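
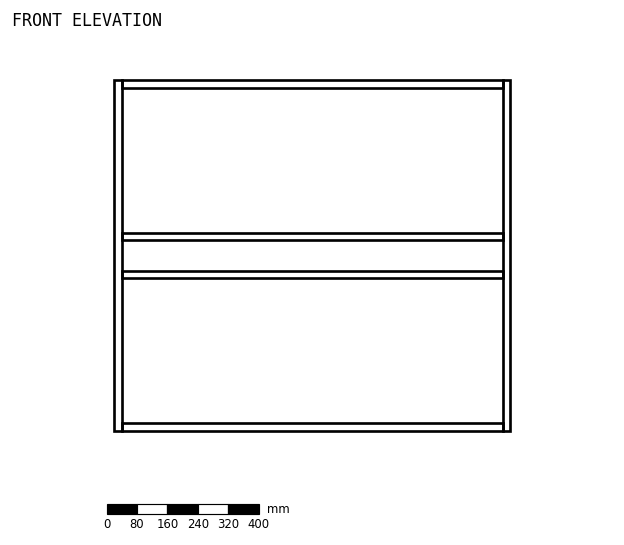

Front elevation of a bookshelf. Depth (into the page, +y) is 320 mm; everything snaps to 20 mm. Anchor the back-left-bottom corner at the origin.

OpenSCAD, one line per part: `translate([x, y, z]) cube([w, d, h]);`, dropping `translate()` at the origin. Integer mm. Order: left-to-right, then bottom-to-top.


cube([20, 320, 920]);
translate([20, 0, 0]) cube([1000, 320, 20]);
translate([20, 0, 400]) cube([1000, 320, 20]);
translate([20, 0, 500]) cube([1000, 320, 20]);
translate([20, 0, 900]) cube([1000, 320, 20]);
translate([1020, 0, 0]) cube([20, 320, 920]);


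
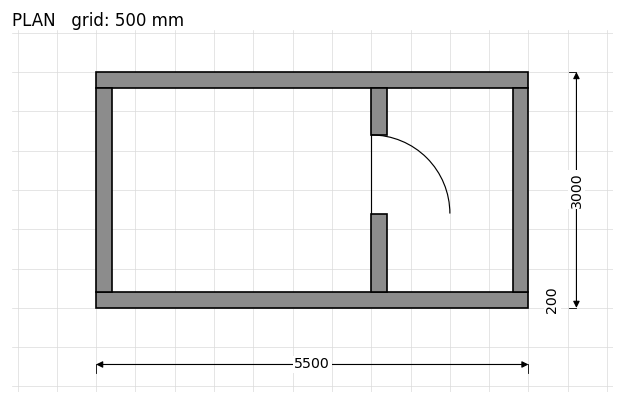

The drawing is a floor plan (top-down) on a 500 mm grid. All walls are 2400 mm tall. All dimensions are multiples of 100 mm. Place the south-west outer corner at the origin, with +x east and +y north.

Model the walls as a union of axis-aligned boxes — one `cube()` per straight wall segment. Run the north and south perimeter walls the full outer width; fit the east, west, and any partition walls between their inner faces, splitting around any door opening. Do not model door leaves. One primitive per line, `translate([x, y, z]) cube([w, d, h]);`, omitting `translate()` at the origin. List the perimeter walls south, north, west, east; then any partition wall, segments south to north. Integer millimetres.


cube([5500, 200, 2400]);
translate([0, 2800, 0]) cube([5500, 200, 2400]);
translate([0, 200, 0]) cube([200, 2600, 2400]);
translate([5300, 200, 0]) cube([200, 2600, 2400]);
translate([3500, 200, 0]) cube([200, 1000, 2400]);
translate([3500, 2200, 0]) cube([200, 600, 2400]);


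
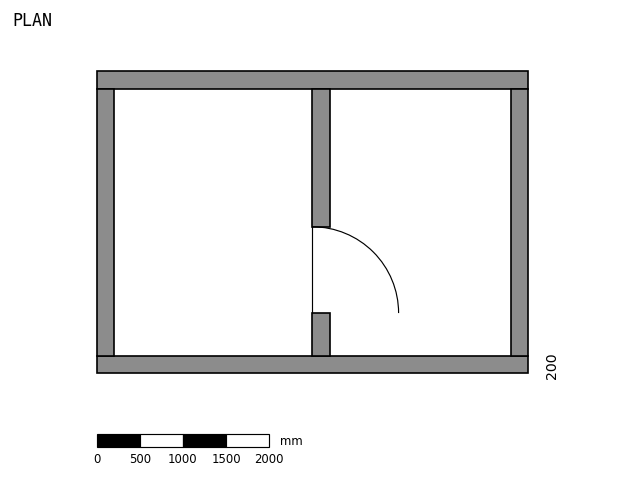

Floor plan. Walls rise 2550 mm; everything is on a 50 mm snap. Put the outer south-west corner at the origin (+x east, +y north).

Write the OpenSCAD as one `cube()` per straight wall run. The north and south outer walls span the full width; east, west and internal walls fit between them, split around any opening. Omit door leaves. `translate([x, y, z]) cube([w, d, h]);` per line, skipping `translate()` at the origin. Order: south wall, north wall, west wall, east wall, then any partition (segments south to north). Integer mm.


cube([5000, 200, 2550]);
translate([0, 3300, 0]) cube([5000, 200, 2550]);
translate([0, 200, 0]) cube([200, 3100, 2550]);
translate([4800, 200, 0]) cube([200, 3100, 2550]);
translate([2500, 200, 0]) cube([200, 500, 2550]);
translate([2500, 1700, 0]) cube([200, 1600, 2550]);


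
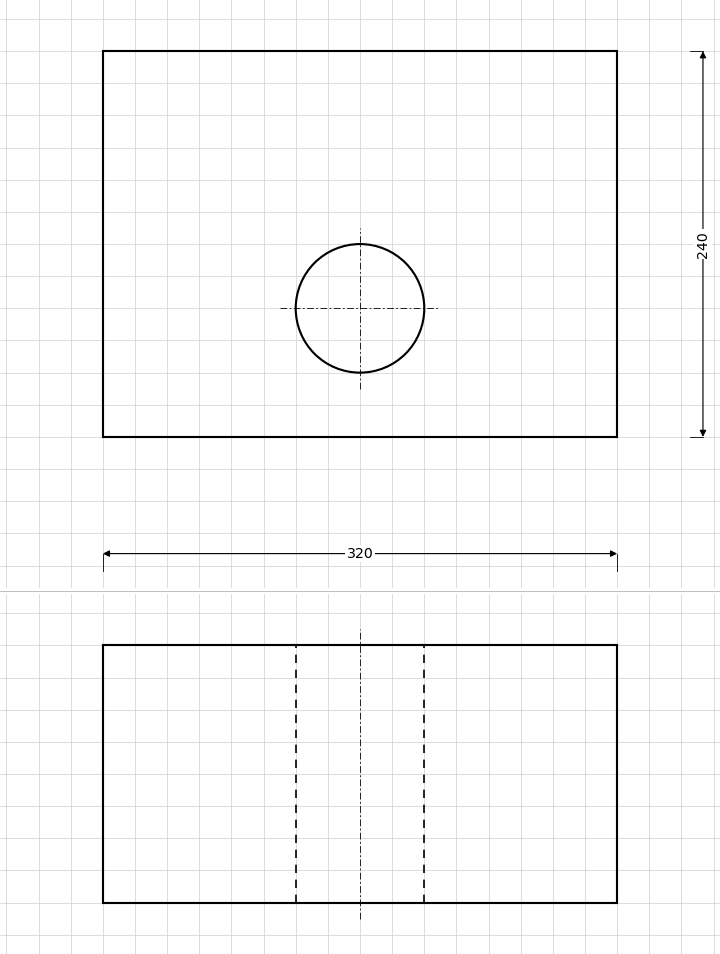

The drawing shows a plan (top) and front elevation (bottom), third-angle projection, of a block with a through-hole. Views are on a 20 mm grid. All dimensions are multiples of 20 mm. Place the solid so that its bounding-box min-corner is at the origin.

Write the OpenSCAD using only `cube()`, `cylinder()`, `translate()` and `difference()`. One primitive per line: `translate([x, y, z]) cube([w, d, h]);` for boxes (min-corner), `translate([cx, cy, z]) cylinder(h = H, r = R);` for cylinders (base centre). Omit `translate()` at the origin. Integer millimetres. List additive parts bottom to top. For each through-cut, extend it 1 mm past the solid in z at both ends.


difference() {
  cube([320, 240, 160]);
  translate([160, 80, -1]) cylinder(h = 162, r = 40);
}


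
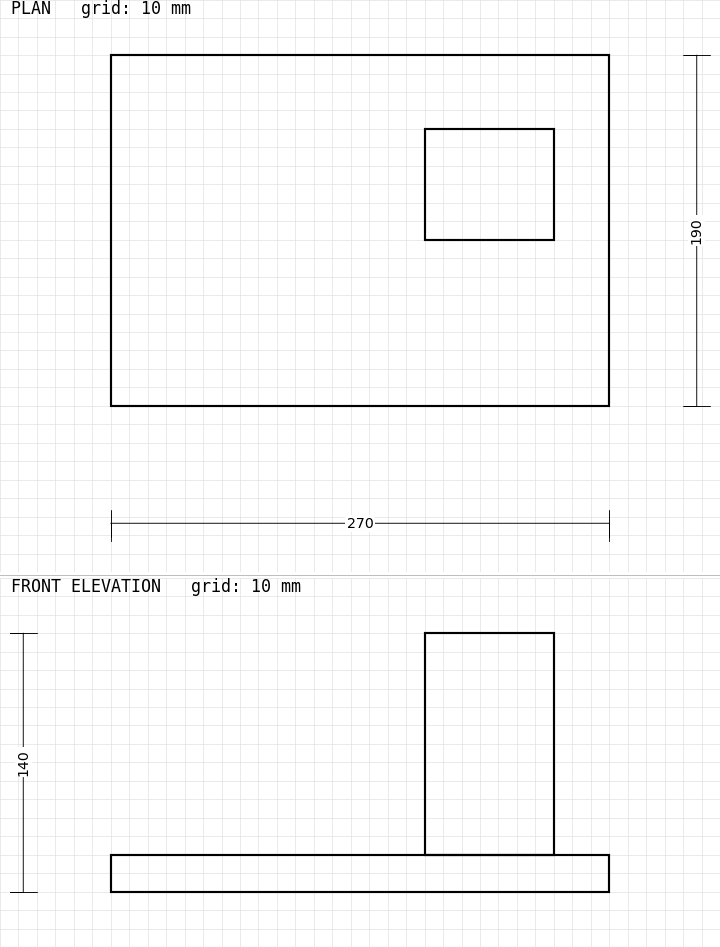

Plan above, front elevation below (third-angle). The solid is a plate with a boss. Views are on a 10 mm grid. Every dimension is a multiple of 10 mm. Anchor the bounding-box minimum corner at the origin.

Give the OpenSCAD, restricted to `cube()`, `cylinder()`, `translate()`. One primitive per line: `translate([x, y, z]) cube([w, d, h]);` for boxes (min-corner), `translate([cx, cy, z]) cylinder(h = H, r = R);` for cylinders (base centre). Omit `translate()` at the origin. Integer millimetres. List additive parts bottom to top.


cube([270, 190, 20]);
translate([170, 90, 20]) cube([70, 60, 120]);


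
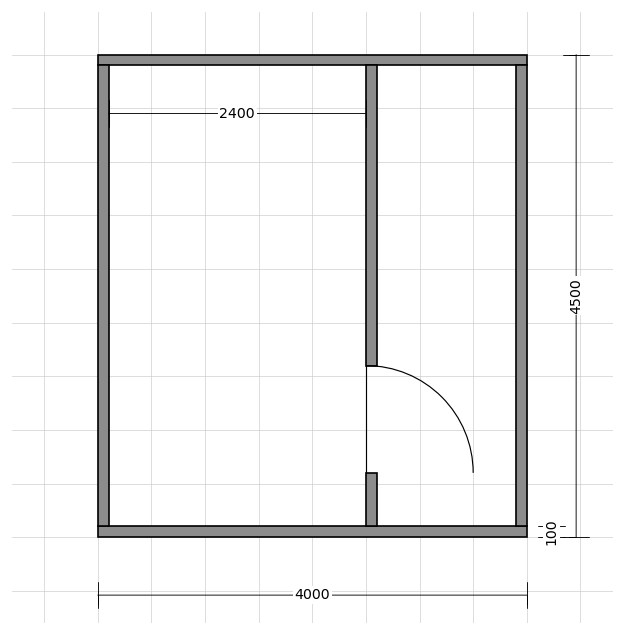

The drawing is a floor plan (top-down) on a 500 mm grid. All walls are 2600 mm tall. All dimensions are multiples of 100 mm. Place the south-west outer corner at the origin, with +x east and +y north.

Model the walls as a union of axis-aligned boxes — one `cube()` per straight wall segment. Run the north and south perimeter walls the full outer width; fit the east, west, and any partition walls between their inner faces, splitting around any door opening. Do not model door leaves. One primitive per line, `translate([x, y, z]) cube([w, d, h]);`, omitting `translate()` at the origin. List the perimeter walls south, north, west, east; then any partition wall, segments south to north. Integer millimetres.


cube([4000, 100, 2600]);
translate([0, 4400, 0]) cube([4000, 100, 2600]);
translate([0, 100, 0]) cube([100, 4300, 2600]);
translate([3900, 100, 0]) cube([100, 4300, 2600]);
translate([2500, 100, 0]) cube([100, 500, 2600]);
translate([2500, 1600, 0]) cube([100, 2800, 2600]);


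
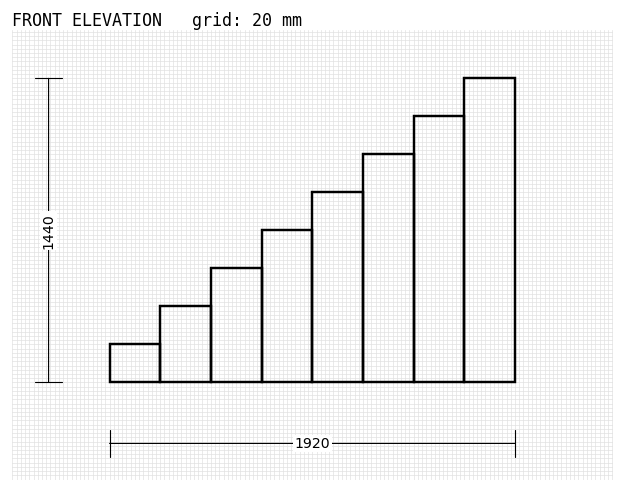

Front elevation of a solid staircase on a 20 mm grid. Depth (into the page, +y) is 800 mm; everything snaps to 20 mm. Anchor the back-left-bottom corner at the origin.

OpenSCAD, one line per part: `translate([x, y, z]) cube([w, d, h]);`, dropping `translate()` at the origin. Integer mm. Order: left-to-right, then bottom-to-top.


cube([240, 800, 180]);
translate([240, 0, 0]) cube([240, 800, 360]);
translate([480, 0, 0]) cube([240, 800, 540]);
translate([720, 0, 0]) cube([240, 800, 720]);
translate([960, 0, 0]) cube([240, 800, 900]);
translate([1200, 0, 0]) cube([240, 800, 1080]);
translate([1440, 0, 0]) cube([240, 800, 1260]);
translate([1680, 0, 0]) cube([240, 800, 1440]);


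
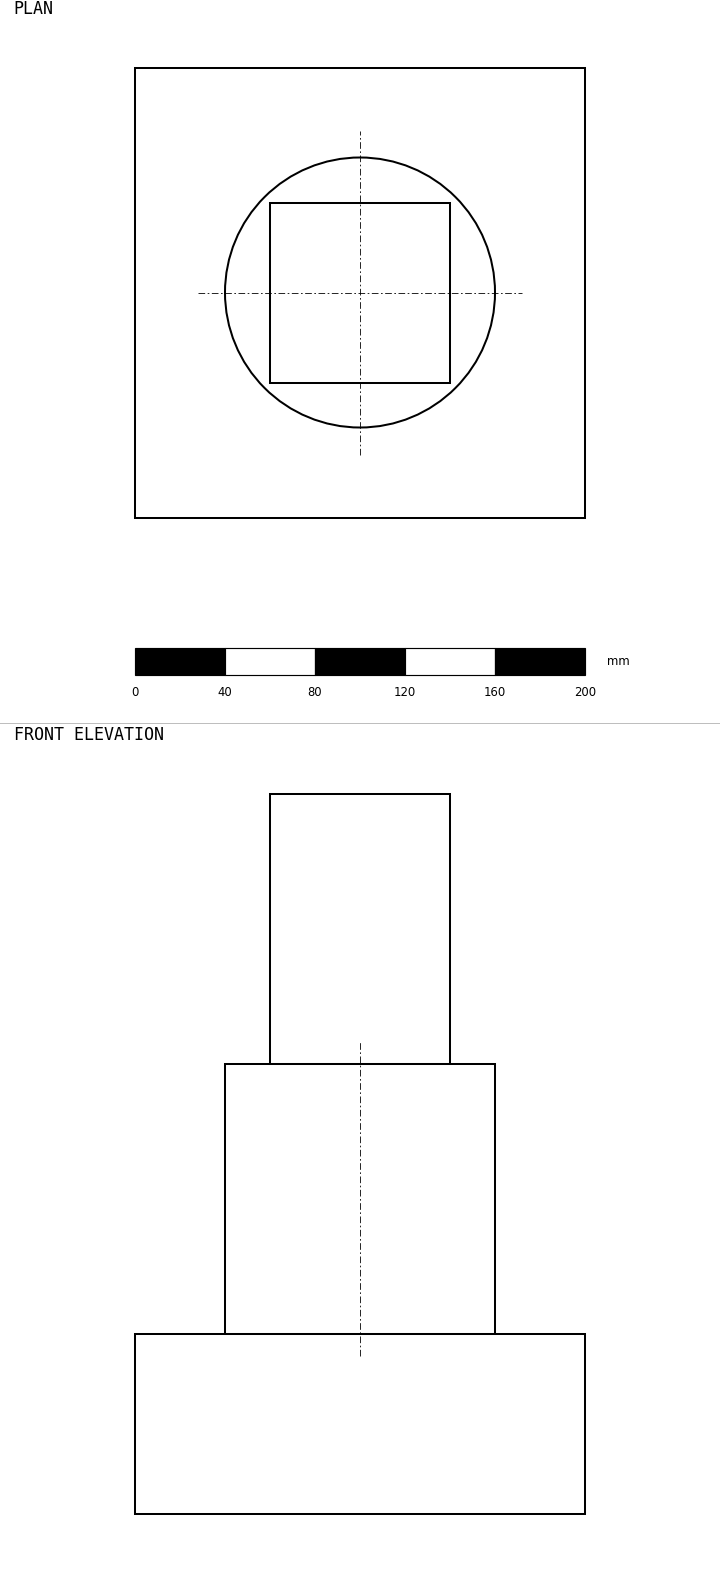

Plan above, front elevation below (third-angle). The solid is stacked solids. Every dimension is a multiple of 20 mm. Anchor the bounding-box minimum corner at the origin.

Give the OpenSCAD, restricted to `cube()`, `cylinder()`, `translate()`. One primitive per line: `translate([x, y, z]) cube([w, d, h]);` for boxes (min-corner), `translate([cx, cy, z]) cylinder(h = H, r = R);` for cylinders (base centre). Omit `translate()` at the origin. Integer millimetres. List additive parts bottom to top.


cube([200, 200, 80]);
translate([100, 100, 80]) cylinder(h = 120, r = 60);
translate([60, 60, 200]) cube([80, 80, 120]);


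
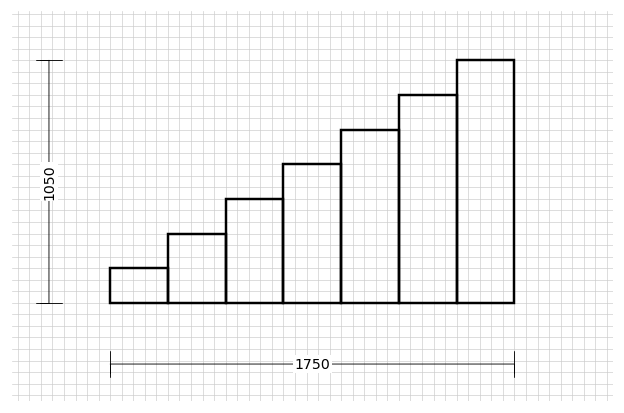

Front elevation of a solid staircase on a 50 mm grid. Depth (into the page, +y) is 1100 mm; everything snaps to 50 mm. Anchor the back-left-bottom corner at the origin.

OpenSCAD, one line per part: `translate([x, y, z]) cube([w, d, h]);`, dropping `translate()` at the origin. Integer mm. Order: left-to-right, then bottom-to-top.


cube([250, 1100, 150]);
translate([250, 0, 0]) cube([250, 1100, 300]);
translate([500, 0, 0]) cube([250, 1100, 450]);
translate([750, 0, 0]) cube([250, 1100, 600]);
translate([1000, 0, 0]) cube([250, 1100, 750]);
translate([1250, 0, 0]) cube([250, 1100, 900]);
translate([1500, 0, 0]) cube([250, 1100, 1050]);


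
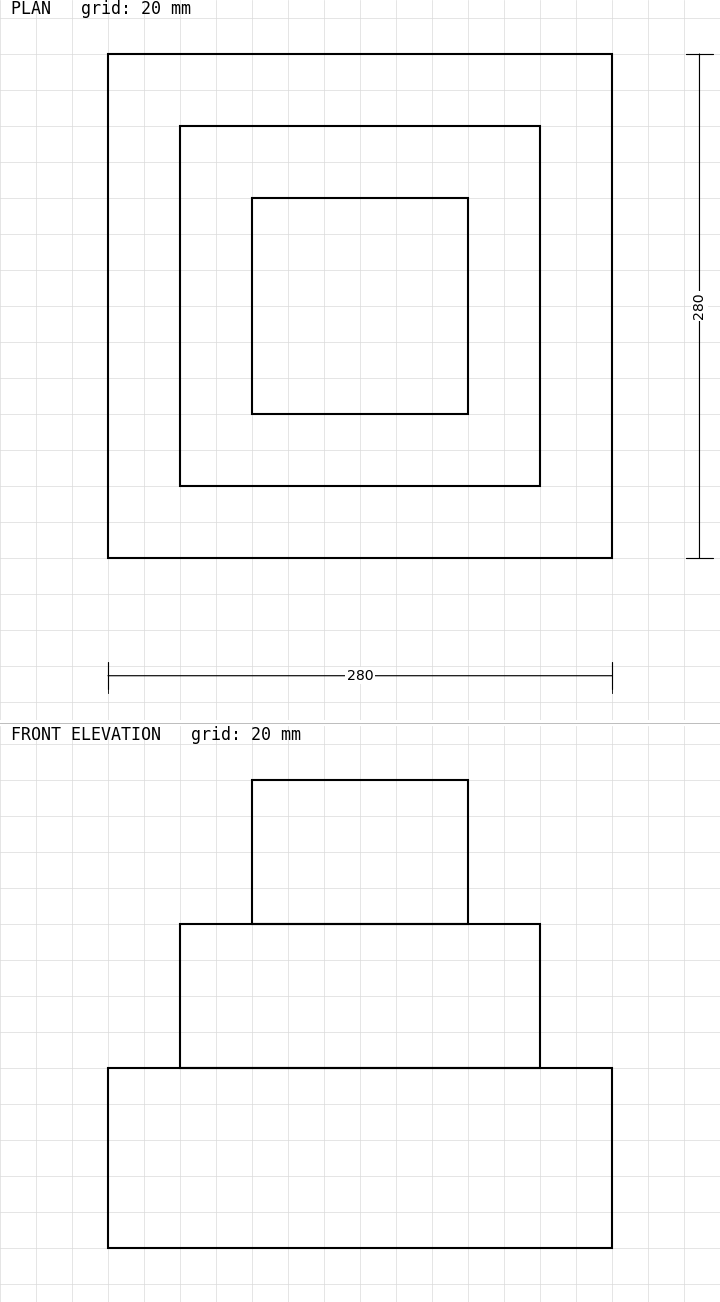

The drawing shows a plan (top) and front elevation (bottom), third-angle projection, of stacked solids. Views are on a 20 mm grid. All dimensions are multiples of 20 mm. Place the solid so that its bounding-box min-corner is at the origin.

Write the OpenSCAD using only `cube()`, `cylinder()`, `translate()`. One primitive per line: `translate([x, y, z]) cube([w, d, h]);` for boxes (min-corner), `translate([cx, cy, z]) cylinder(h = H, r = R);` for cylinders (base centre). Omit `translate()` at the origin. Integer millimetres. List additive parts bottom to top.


cube([280, 280, 100]);
translate([40, 40, 100]) cube([200, 200, 80]);
translate([80, 80, 180]) cube([120, 120, 80]);


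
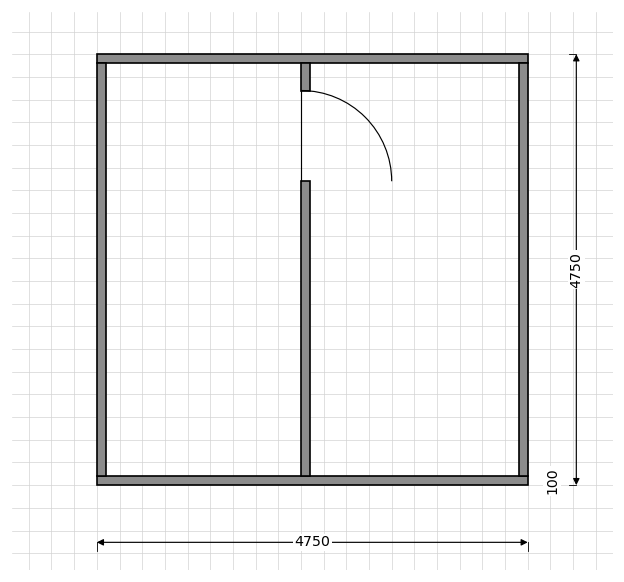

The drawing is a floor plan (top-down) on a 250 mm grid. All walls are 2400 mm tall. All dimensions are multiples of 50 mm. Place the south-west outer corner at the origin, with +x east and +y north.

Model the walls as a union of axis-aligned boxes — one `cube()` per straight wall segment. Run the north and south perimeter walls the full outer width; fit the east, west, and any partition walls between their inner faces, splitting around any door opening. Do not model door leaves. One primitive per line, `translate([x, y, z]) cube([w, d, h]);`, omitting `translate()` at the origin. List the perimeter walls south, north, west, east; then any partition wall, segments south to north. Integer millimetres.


cube([4750, 100, 2400]);
translate([0, 4650, 0]) cube([4750, 100, 2400]);
translate([0, 100, 0]) cube([100, 4550, 2400]);
translate([4650, 100, 0]) cube([100, 4550, 2400]);
translate([2250, 100, 0]) cube([100, 3250, 2400]);
translate([2250, 4350, 0]) cube([100, 300, 2400]);


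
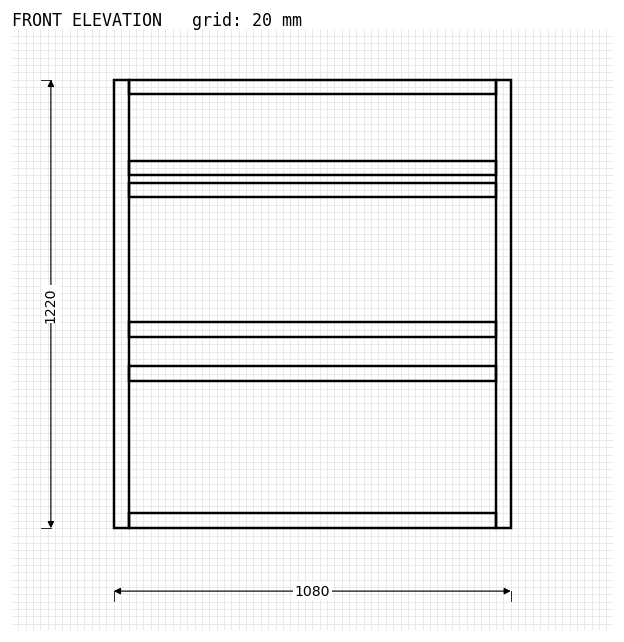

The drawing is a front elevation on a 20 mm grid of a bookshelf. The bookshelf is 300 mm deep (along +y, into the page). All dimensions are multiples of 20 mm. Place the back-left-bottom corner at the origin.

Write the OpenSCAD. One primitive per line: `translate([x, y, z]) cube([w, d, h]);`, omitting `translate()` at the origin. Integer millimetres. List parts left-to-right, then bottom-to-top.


cube([40, 300, 1220]);
translate([40, 0, 0]) cube([1000, 300, 40]);
translate([40, 0, 400]) cube([1000, 300, 40]);
translate([40, 0, 520]) cube([1000, 300, 40]);
translate([40, 0, 900]) cube([1000, 300, 40]);
translate([40, 0, 960]) cube([1000, 300, 40]);
translate([40, 0, 1180]) cube([1000, 300, 40]);
translate([1040, 0, 0]) cube([40, 300, 1220]);


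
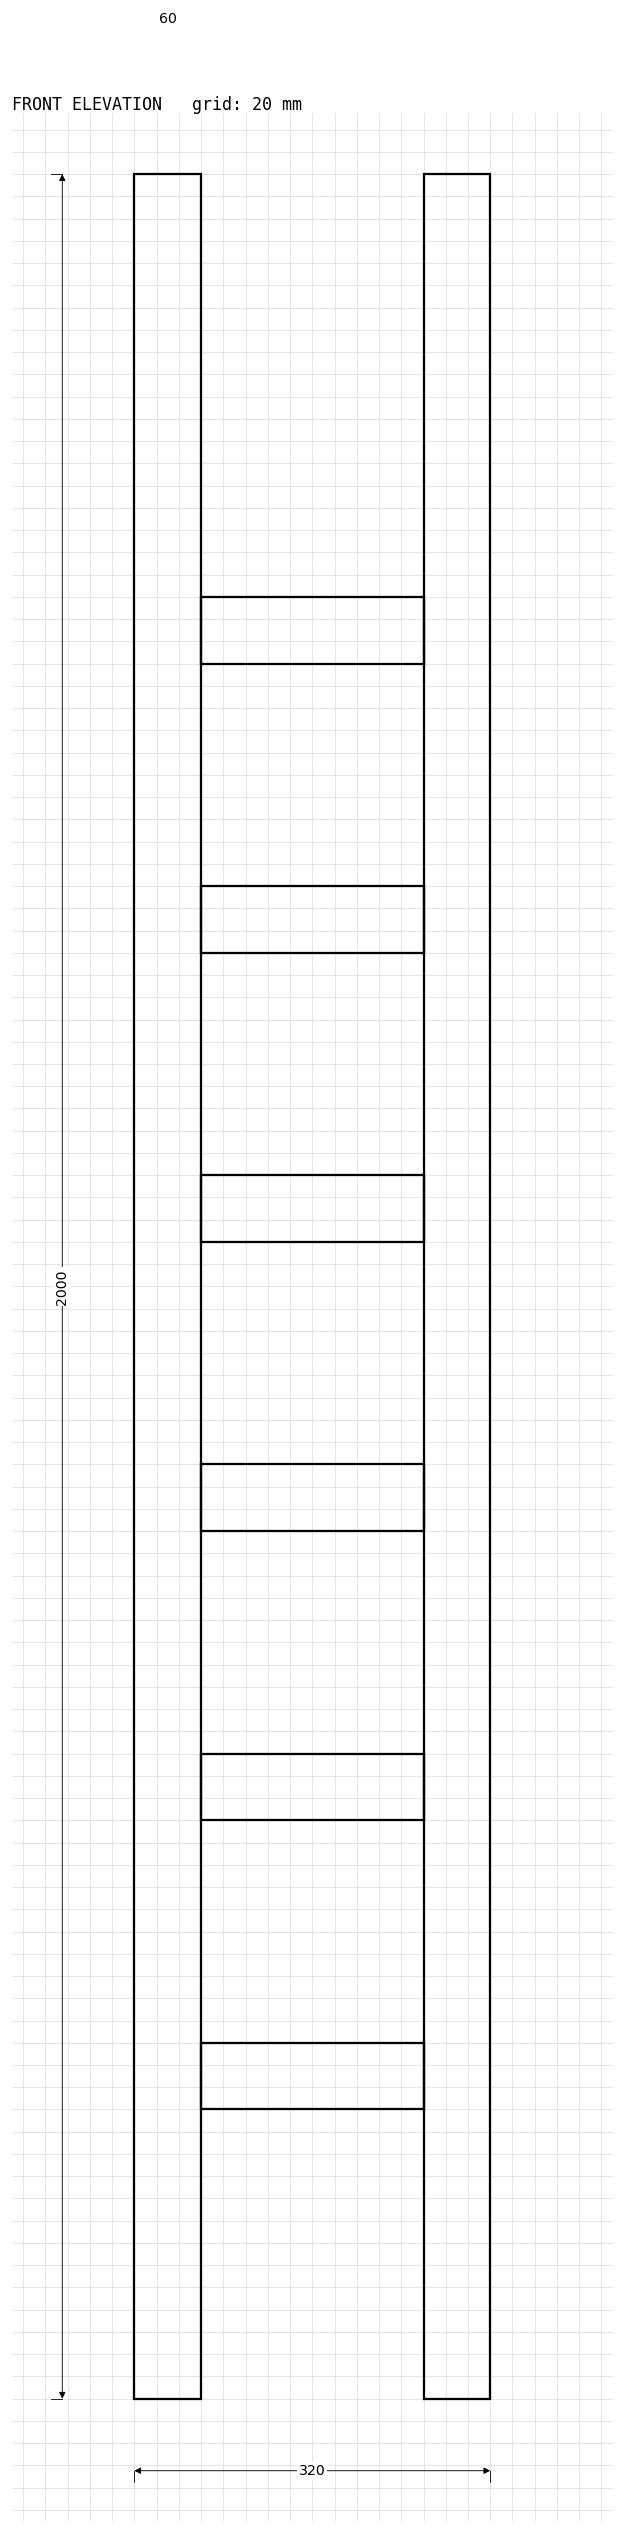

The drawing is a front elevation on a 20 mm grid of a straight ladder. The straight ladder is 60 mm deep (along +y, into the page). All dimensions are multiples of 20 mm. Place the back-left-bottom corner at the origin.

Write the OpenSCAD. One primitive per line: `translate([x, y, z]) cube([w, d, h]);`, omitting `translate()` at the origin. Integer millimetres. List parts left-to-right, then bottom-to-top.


cube([60, 60, 2000]);
translate([60, 0, 260]) cube([200, 60, 60]);
translate([60, 0, 520]) cube([200, 60, 60]);
translate([60, 0, 780]) cube([200, 60, 60]);
translate([60, 0, 1040]) cube([200, 60, 60]);
translate([60, 0, 1300]) cube([200, 60, 60]);
translate([60, 0, 1560]) cube([200, 60, 60]);
translate([260, 0, 0]) cube([60, 60, 2000]);


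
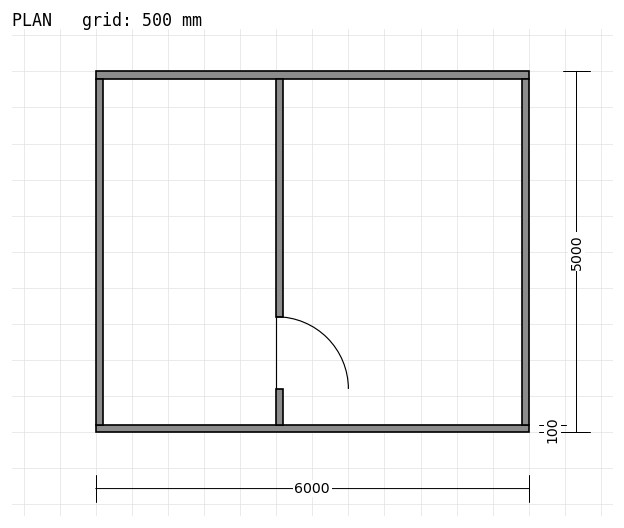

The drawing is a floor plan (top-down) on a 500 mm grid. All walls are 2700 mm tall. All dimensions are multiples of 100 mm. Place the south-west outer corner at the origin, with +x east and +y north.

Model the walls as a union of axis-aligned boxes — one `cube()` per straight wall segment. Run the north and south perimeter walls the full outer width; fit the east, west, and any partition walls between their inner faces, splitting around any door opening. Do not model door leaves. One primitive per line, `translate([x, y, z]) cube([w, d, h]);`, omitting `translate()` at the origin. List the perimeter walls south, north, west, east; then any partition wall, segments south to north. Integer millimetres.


cube([6000, 100, 2700]);
translate([0, 4900, 0]) cube([6000, 100, 2700]);
translate([0, 100, 0]) cube([100, 4800, 2700]);
translate([5900, 100, 0]) cube([100, 4800, 2700]);
translate([2500, 100, 0]) cube([100, 500, 2700]);
translate([2500, 1600, 0]) cube([100, 3300, 2700]);


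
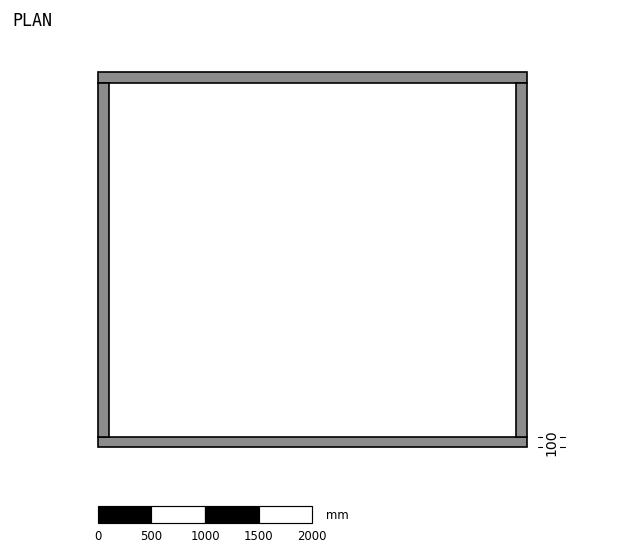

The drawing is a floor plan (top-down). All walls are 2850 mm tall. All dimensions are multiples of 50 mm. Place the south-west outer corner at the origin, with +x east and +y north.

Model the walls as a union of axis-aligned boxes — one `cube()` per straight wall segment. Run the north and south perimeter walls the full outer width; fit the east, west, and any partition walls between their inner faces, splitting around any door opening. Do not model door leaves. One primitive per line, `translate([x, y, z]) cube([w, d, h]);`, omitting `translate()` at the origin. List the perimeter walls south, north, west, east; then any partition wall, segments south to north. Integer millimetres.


cube([4000, 100, 2850]);
translate([0, 3400, 0]) cube([4000, 100, 2850]);
translate([0, 100, 0]) cube([100, 3300, 2850]);
translate([3900, 100, 0]) cube([100, 3300, 2850]);


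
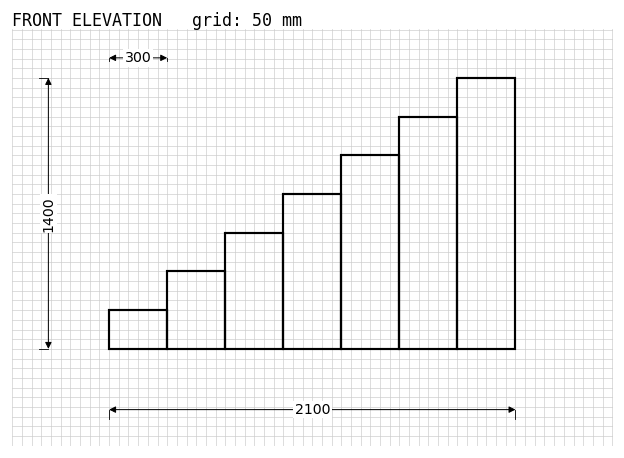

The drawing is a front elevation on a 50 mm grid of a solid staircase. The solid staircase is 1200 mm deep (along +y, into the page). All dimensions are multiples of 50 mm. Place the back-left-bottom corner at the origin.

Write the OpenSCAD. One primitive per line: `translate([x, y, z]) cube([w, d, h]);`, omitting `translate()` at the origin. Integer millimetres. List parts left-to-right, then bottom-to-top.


cube([300, 1200, 200]);
translate([300, 0, 0]) cube([300, 1200, 400]);
translate([600, 0, 0]) cube([300, 1200, 600]);
translate([900, 0, 0]) cube([300, 1200, 800]);
translate([1200, 0, 0]) cube([300, 1200, 1000]);
translate([1500, 0, 0]) cube([300, 1200, 1200]);
translate([1800, 0, 0]) cube([300, 1200, 1400]);


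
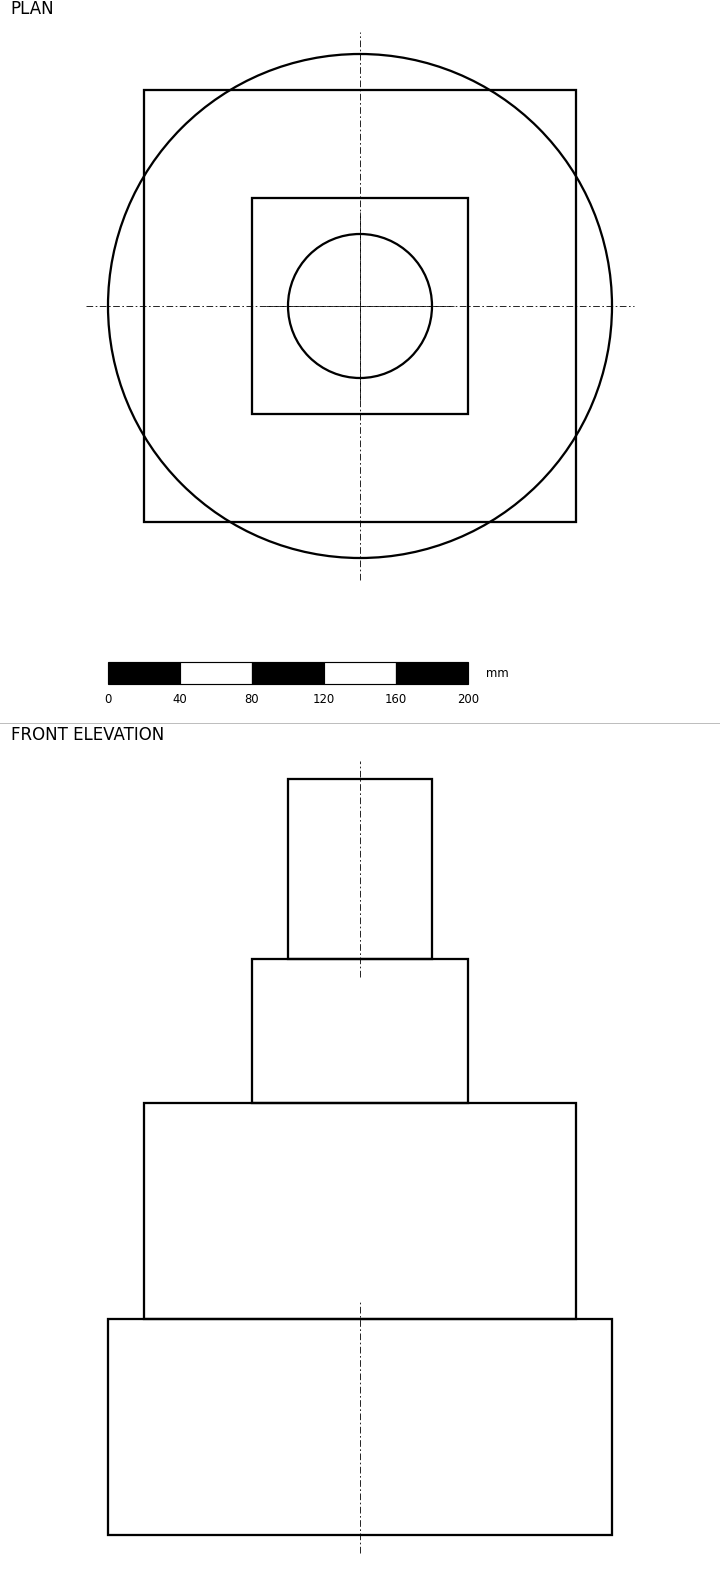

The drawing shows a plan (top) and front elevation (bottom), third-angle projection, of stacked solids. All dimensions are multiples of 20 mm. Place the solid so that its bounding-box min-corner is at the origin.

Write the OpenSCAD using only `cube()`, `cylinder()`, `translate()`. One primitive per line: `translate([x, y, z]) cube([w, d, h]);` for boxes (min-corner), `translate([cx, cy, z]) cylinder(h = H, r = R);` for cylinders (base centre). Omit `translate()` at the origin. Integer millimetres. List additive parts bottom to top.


translate([140, 140, 0]) cylinder(h = 120, r = 140);
translate([20, 20, 120]) cube([240, 240, 120]);
translate([80, 80, 240]) cube([120, 120, 80]);
translate([140, 140, 320]) cylinder(h = 100, r = 40);


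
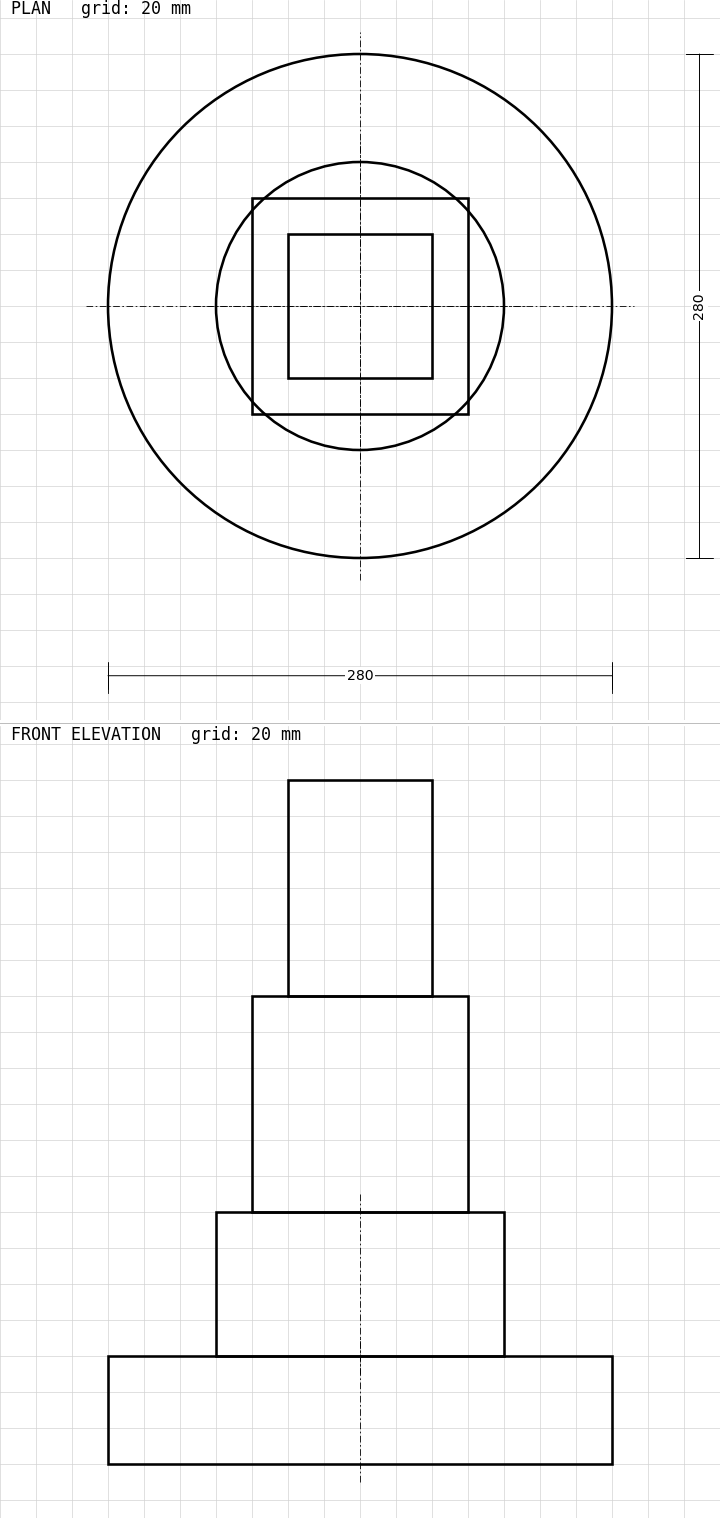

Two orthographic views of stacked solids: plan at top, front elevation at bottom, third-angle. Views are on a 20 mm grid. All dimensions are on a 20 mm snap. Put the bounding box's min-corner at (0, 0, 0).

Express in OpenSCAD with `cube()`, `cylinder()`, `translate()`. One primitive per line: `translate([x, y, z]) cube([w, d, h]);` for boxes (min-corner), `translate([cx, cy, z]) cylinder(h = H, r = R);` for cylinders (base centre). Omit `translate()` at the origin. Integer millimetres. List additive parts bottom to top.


translate([140, 140, 0]) cylinder(h = 60, r = 140);
translate([140, 140, 60]) cylinder(h = 80, r = 80);
translate([80, 80, 140]) cube([120, 120, 120]);
translate([100, 100, 260]) cube([80, 80, 120]);


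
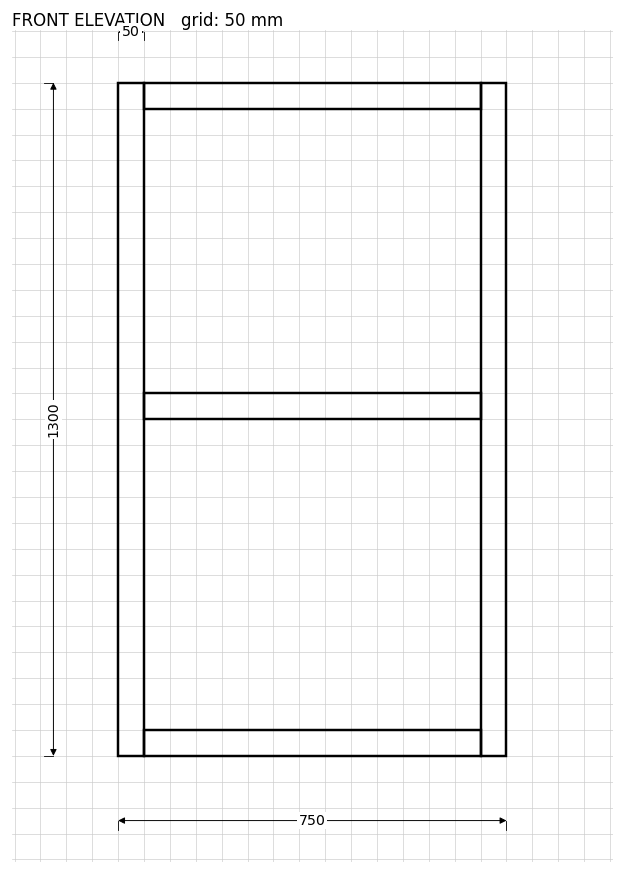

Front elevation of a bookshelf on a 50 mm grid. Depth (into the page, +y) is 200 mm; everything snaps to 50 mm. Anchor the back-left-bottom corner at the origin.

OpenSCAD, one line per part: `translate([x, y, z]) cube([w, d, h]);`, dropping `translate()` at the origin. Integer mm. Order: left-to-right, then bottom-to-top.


cube([50, 200, 1300]);
translate([50, 0, 0]) cube([650, 200, 50]);
translate([50, 0, 650]) cube([650, 200, 50]);
translate([50, 0, 1250]) cube([650, 200, 50]);
translate([700, 0, 0]) cube([50, 200, 1300]);


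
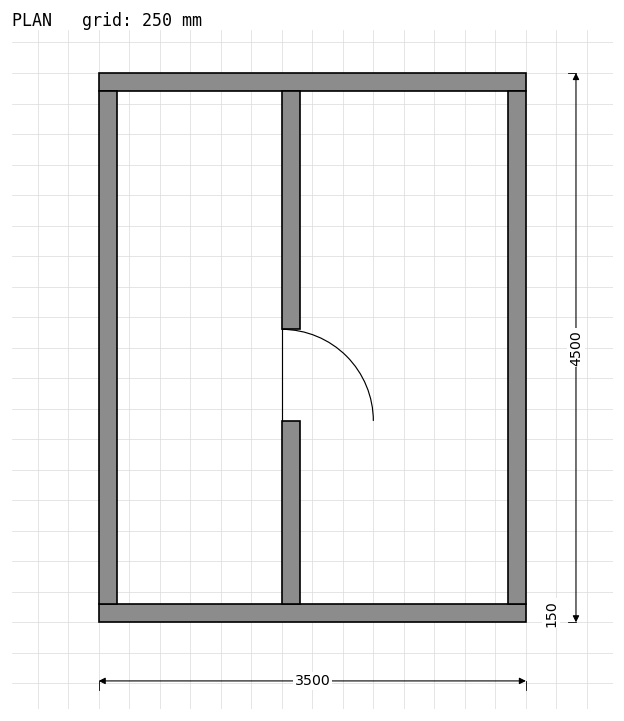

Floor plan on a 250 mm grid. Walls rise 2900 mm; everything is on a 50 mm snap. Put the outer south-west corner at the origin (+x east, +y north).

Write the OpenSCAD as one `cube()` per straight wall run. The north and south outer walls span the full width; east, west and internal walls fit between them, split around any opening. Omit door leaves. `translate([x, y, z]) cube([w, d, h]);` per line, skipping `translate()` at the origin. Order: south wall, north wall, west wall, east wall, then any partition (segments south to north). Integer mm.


cube([3500, 150, 2900]);
translate([0, 4350, 0]) cube([3500, 150, 2900]);
translate([0, 150, 0]) cube([150, 4200, 2900]);
translate([3350, 150, 0]) cube([150, 4200, 2900]);
translate([1500, 150, 0]) cube([150, 1500, 2900]);
translate([1500, 2400, 0]) cube([150, 1950, 2900]);


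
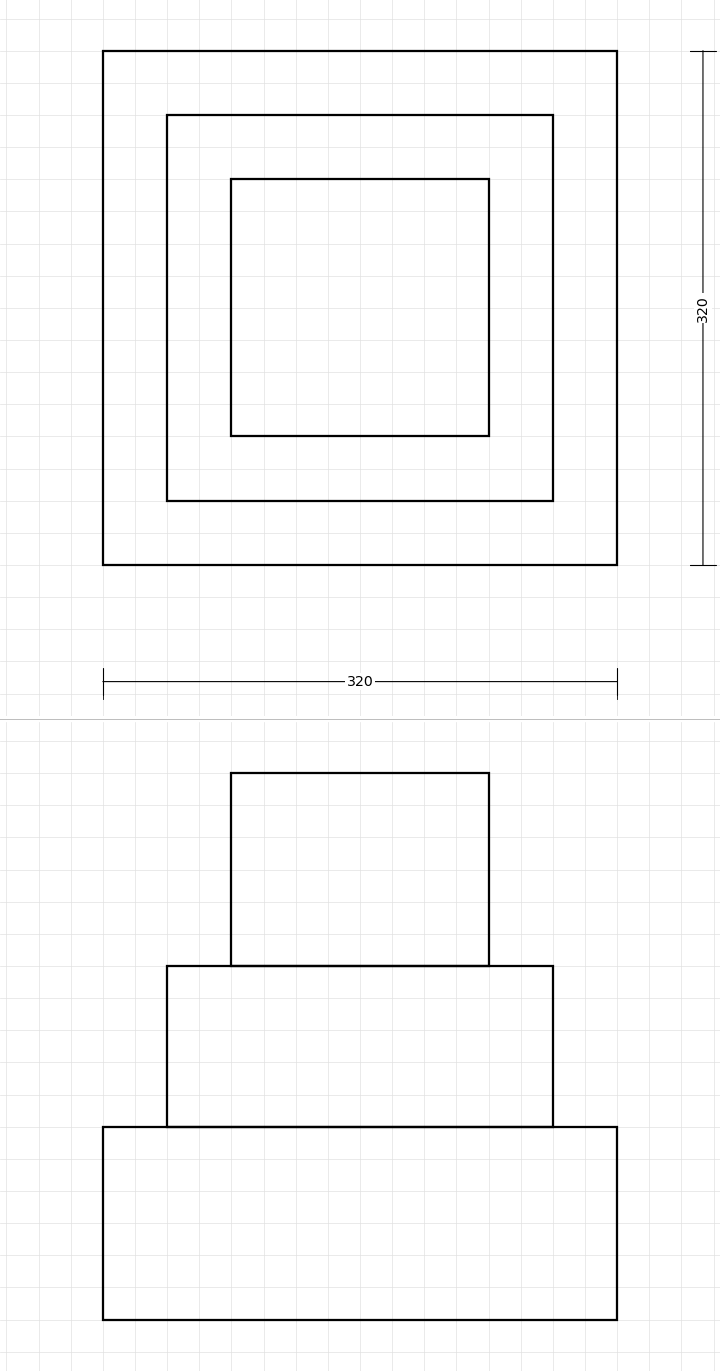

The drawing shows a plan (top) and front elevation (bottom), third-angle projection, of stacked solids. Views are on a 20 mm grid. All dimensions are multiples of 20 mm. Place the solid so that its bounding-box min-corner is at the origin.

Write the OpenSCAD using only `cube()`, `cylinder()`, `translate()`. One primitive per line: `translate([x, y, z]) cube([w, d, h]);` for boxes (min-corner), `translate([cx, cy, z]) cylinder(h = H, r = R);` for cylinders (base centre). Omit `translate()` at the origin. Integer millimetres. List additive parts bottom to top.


cube([320, 320, 120]);
translate([40, 40, 120]) cube([240, 240, 100]);
translate([80, 80, 220]) cube([160, 160, 120]);


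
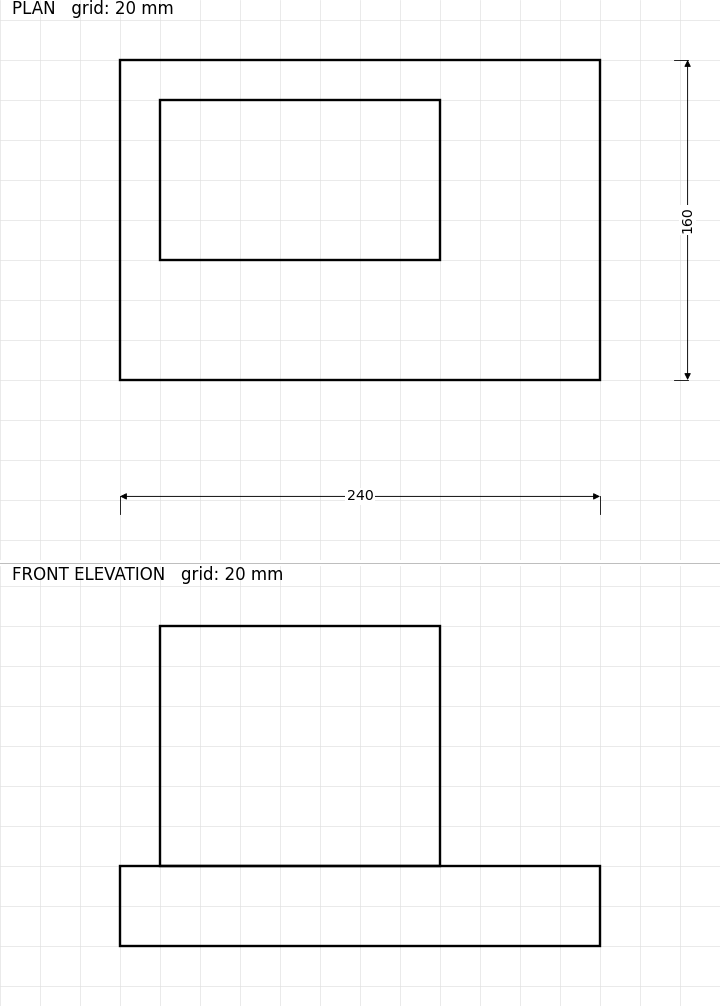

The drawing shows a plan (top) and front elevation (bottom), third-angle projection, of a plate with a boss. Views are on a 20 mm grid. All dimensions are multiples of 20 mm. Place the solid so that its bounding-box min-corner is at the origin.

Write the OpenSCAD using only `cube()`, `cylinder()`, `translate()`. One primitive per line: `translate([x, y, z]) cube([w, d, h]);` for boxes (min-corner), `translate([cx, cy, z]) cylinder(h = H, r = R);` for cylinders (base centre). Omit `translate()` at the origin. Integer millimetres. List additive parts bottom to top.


cube([240, 160, 40]);
translate([20, 60, 40]) cube([140, 80, 120]);


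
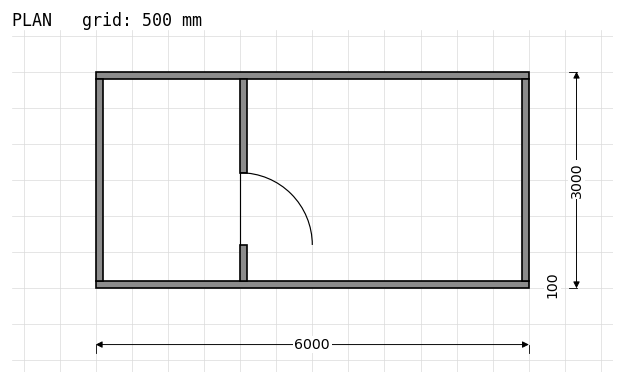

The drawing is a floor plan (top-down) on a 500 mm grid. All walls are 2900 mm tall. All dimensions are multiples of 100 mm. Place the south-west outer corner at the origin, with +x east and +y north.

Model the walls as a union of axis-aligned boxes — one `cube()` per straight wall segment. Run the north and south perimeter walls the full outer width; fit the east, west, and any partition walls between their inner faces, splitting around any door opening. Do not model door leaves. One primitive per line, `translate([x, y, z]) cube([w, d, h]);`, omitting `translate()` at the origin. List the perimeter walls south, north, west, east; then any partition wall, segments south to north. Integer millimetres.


cube([6000, 100, 2900]);
translate([0, 2900, 0]) cube([6000, 100, 2900]);
translate([0, 100, 0]) cube([100, 2800, 2900]);
translate([5900, 100, 0]) cube([100, 2800, 2900]);
translate([2000, 100, 0]) cube([100, 500, 2900]);
translate([2000, 1600, 0]) cube([100, 1300, 2900]);


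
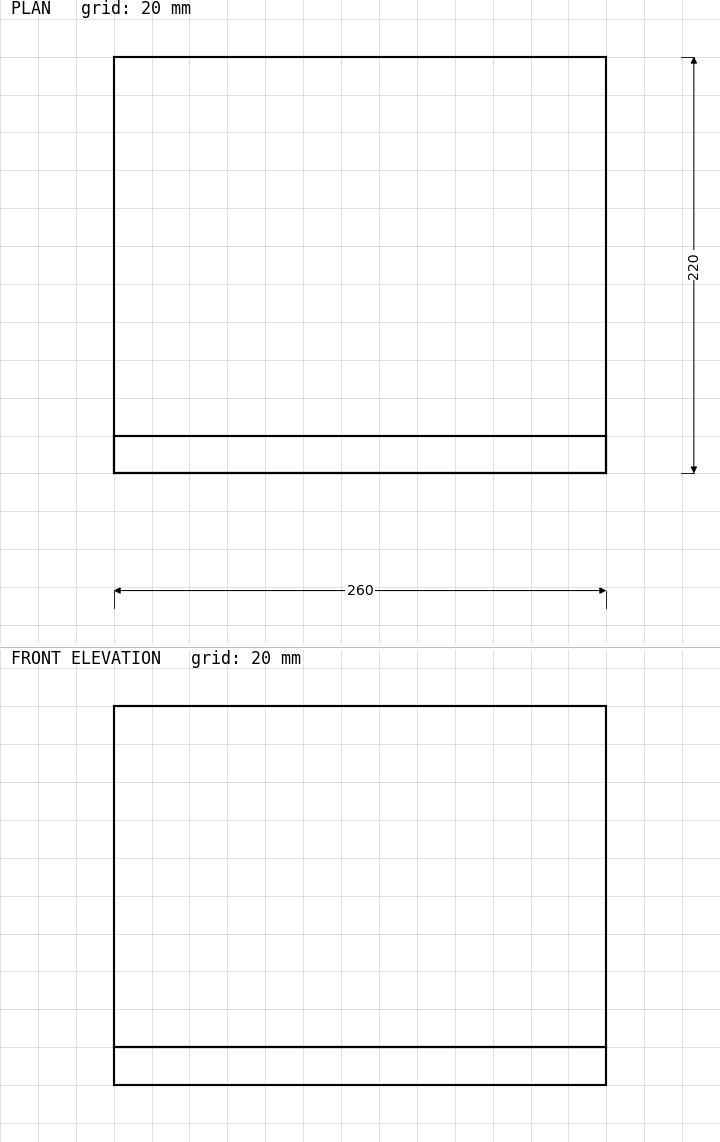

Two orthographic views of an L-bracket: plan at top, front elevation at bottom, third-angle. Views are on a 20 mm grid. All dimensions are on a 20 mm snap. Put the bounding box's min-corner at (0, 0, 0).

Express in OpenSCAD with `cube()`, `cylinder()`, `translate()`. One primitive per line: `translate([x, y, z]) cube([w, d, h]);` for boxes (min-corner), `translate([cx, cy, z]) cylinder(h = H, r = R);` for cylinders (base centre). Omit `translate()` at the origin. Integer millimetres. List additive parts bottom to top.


cube([260, 220, 20]);
translate([0, 0, 20]) cube([260, 20, 180]);


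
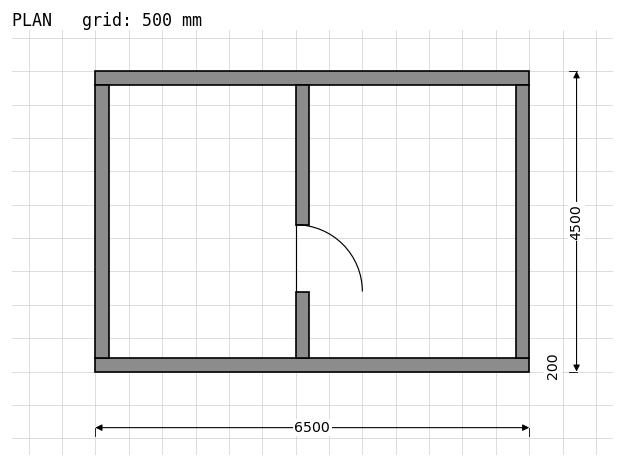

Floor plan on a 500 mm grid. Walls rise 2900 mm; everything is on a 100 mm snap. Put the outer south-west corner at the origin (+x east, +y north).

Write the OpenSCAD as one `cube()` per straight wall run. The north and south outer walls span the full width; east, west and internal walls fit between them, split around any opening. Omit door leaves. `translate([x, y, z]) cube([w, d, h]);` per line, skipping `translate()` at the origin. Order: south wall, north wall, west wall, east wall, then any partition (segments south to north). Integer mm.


cube([6500, 200, 2900]);
translate([0, 4300, 0]) cube([6500, 200, 2900]);
translate([0, 200, 0]) cube([200, 4100, 2900]);
translate([6300, 200, 0]) cube([200, 4100, 2900]);
translate([3000, 200, 0]) cube([200, 1000, 2900]);
translate([3000, 2200, 0]) cube([200, 2100, 2900]);


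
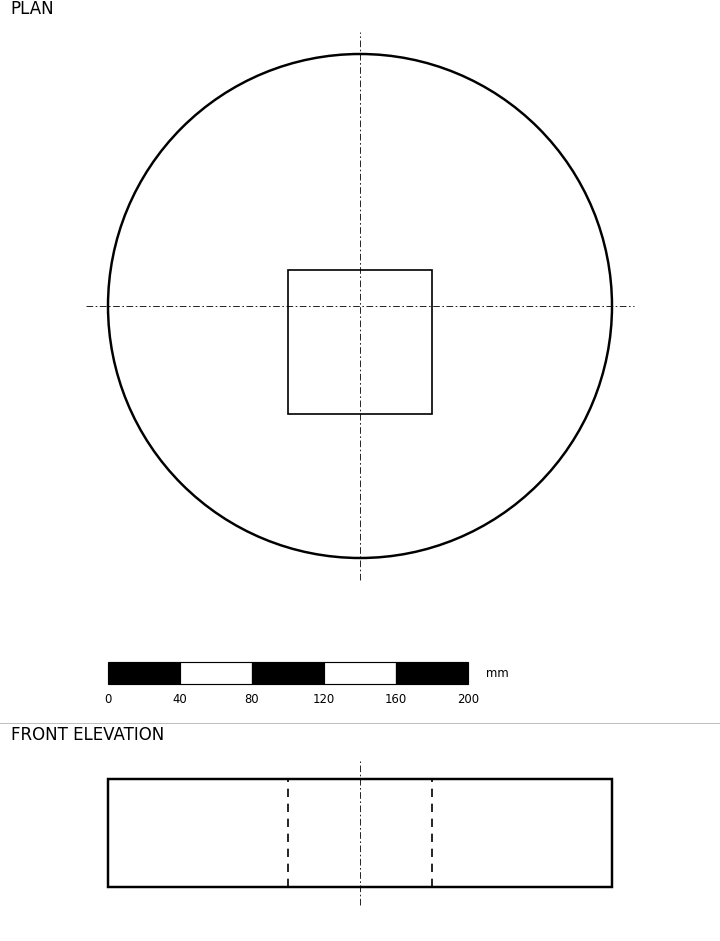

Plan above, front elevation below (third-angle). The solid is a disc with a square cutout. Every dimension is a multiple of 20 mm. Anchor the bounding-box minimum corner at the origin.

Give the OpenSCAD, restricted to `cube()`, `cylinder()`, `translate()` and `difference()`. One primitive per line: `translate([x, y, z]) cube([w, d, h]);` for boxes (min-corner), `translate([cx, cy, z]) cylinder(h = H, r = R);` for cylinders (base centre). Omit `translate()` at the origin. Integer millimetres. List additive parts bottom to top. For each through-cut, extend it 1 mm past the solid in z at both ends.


difference() {
  translate([140, 140, 0]) cylinder(h = 60, r = 140);
  translate([100, 80, -1]) cube([80, 80, 62]);
}


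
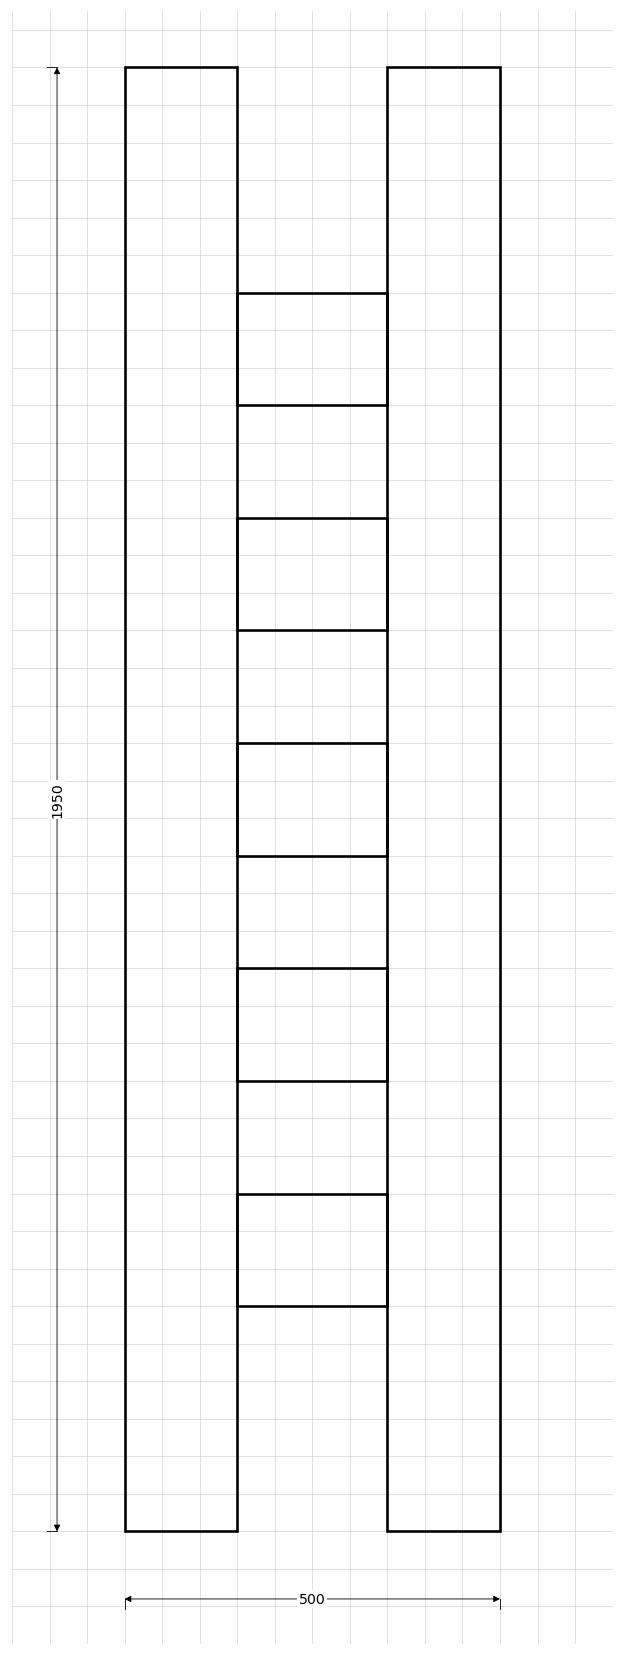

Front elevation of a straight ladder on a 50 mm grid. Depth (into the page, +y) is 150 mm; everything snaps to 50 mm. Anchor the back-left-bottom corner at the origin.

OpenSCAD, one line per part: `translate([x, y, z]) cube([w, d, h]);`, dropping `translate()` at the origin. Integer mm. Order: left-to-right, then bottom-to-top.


cube([150, 150, 1950]);
translate([150, 0, 300]) cube([200, 150, 150]);
translate([150, 0, 600]) cube([200, 150, 150]);
translate([150, 0, 900]) cube([200, 150, 150]);
translate([150, 0, 1200]) cube([200, 150, 150]);
translate([150, 0, 1500]) cube([200, 150, 150]);
translate([350, 0, 0]) cube([150, 150, 1950]);


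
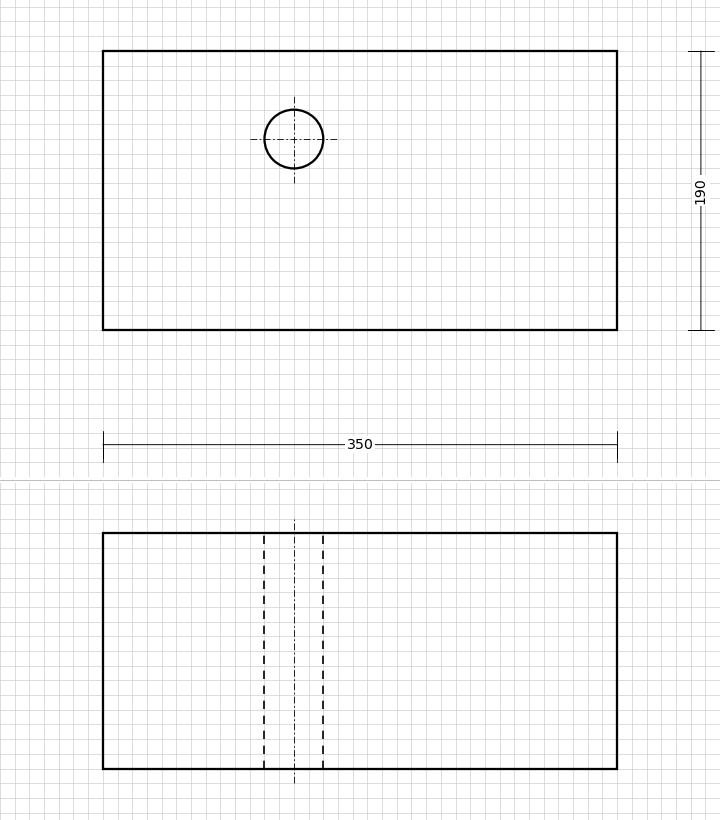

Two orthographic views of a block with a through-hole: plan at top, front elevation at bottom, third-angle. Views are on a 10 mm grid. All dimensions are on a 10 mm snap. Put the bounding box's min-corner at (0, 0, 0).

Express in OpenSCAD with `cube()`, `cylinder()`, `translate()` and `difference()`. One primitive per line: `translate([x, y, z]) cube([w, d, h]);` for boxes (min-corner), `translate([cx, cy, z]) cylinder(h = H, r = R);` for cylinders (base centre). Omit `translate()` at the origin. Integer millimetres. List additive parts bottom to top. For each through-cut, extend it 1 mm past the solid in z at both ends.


difference() {
  cube([350, 190, 160]);
  translate([130, 130, -1]) cylinder(h = 162, r = 20);
}


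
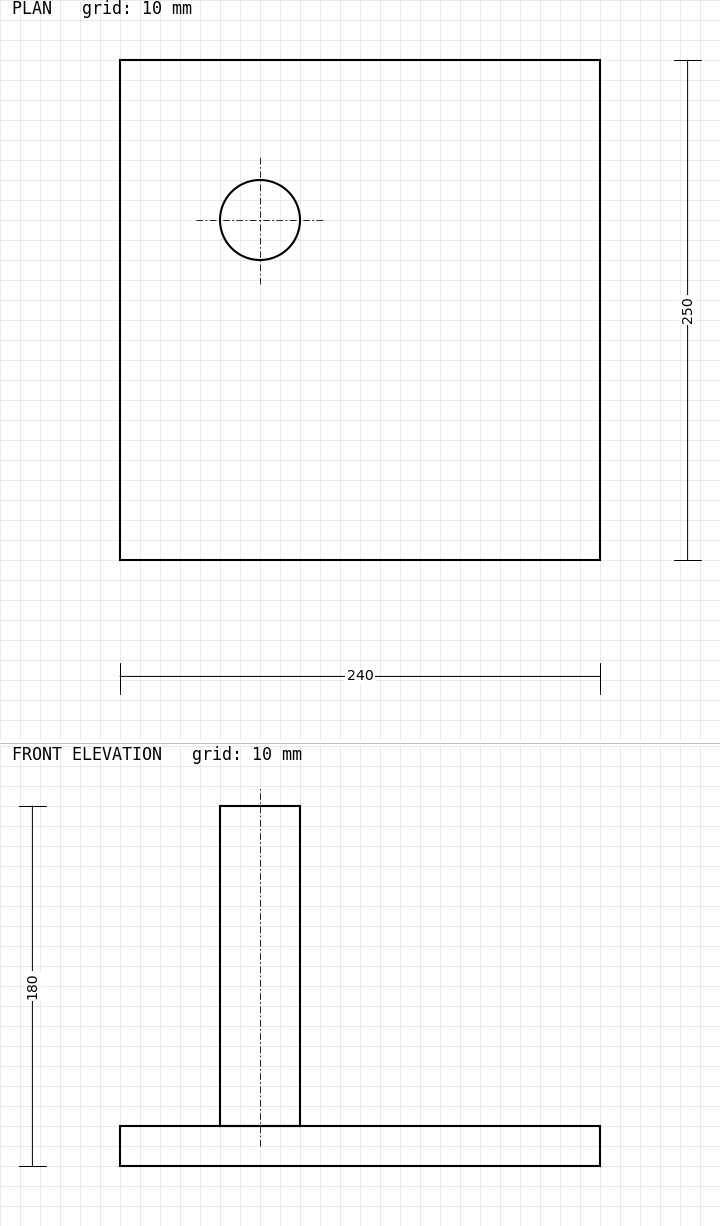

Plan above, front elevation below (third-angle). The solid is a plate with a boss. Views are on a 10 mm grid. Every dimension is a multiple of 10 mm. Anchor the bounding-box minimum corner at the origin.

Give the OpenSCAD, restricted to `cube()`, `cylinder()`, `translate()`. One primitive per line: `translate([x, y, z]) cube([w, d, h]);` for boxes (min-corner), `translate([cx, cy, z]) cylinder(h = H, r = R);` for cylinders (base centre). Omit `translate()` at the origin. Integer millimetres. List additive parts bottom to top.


cube([240, 250, 20]);
translate([70, 170, 20]) cylinder(h = 160, r = 20);


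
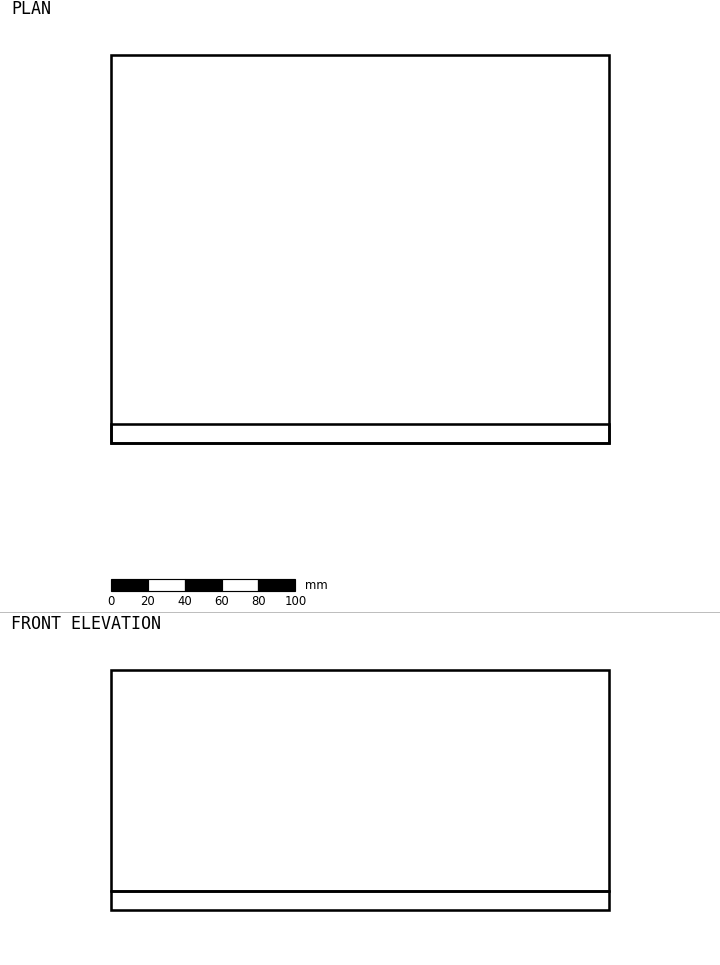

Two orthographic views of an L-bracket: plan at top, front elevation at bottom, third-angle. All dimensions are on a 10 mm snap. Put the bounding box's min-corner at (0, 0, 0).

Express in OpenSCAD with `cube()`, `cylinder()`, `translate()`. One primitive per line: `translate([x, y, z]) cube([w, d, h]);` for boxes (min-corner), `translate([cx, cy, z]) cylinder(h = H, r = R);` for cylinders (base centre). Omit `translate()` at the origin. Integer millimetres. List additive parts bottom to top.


cube([270, 210, 10]);
translate([0, 0, 10]) cube([270, 10, 120]);


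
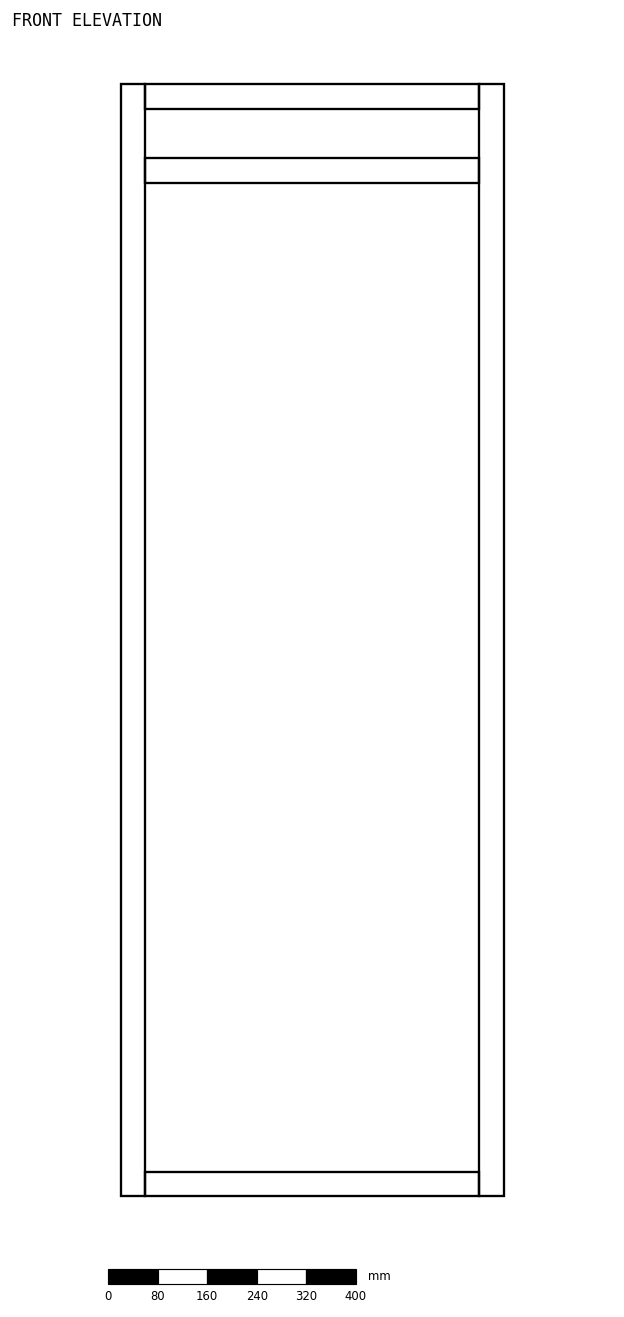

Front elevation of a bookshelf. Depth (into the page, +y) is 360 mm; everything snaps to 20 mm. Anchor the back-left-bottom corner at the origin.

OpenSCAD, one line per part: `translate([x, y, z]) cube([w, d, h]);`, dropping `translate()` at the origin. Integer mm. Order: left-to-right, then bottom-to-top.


cube([40, 360, 1800]);
translate([40, 0, 0]) cube([540, 360, 40]);
translate([40, 0, 1640]) cube([540, 360, 40]);
translate([40, 0, 1760]) cube([540, 360, 40]);
translate([580, 0, 0]) cube([40, 360, 1800]);


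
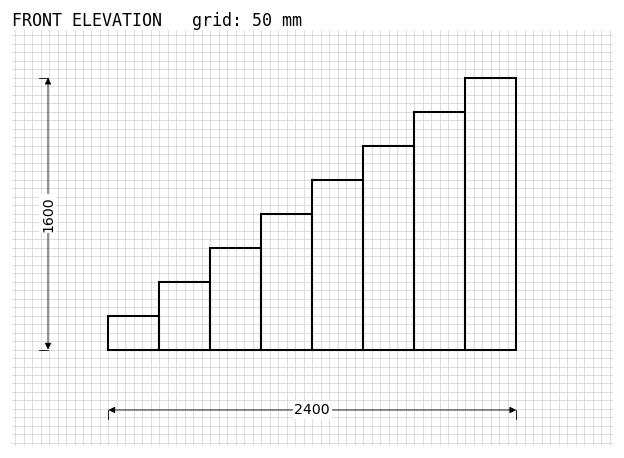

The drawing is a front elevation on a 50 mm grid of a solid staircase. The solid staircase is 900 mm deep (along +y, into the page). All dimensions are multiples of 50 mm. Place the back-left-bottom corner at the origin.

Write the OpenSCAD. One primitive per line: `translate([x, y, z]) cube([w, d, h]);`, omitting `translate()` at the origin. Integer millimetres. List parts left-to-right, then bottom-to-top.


cube([300, 900, 200]);
translate([300, 0, 0]) cube([300, 900, 400]);
translate([600, 0, 0]) cube([300, 900, 600]);
translate([900, 0, 0]) cube([300, 900, 800]);
translate([1200, 0, 0]) cube([300, 900, 1000]);
translate([1500, 0, 0]) cube([300, 900, 1200]);
translate([1800, 0, 0]) cube([300, 900, 1400]);
translate([2100, 0, 0]) cube([300, 900, 1600]);


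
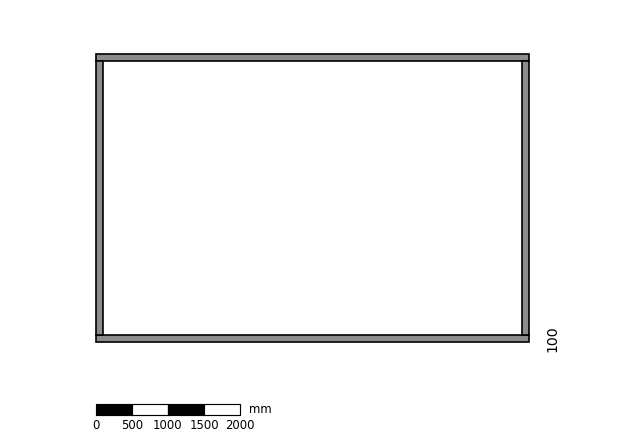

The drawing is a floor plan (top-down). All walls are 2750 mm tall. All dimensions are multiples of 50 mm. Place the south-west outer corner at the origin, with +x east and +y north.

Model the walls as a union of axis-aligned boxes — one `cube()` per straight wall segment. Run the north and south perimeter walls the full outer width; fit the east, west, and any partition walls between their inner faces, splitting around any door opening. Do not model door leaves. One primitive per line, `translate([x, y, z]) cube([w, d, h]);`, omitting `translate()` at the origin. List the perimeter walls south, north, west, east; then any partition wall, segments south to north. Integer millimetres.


cube([6000, 100, 2750]);
translate([0, 3900, 0]) cube([6000, 100, 2750]);
translate([0, 100, 0]) cube([100, 3800, 2750]);
translate([5900, 100, 0]) cube([100, 3800, 2750]);


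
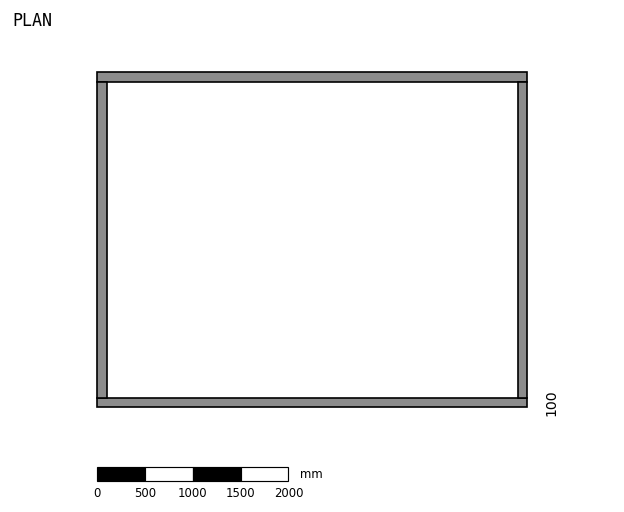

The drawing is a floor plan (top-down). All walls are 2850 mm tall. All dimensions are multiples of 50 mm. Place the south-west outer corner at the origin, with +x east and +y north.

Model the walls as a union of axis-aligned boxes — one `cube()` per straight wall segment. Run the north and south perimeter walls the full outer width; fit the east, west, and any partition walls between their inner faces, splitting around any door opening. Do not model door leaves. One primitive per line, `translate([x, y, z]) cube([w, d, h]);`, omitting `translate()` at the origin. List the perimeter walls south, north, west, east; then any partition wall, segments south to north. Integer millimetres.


cube([4500, 100, 2850]);
translate([0, 3400, 0]) cube([4500, 100, 2850]);
translate([0, 100, 0]) cube([100, 3300, 2850]);
translate([4400, 100, 0]) cube([100, 3300, 2850]);


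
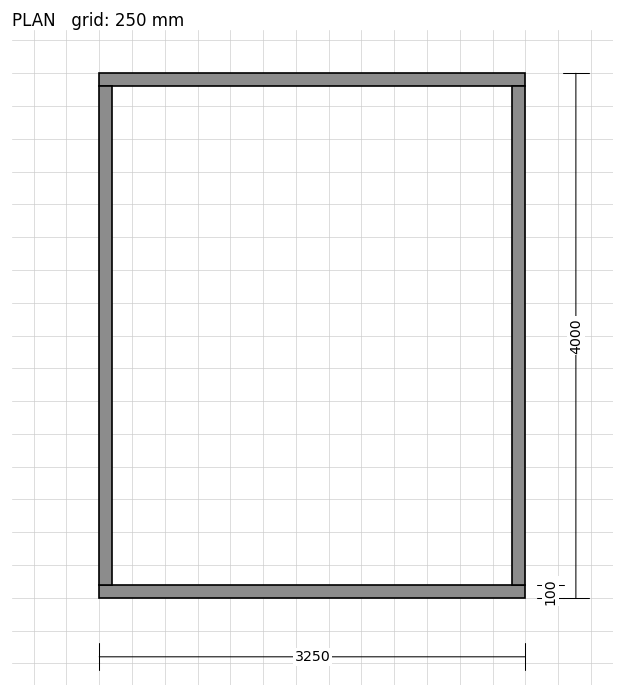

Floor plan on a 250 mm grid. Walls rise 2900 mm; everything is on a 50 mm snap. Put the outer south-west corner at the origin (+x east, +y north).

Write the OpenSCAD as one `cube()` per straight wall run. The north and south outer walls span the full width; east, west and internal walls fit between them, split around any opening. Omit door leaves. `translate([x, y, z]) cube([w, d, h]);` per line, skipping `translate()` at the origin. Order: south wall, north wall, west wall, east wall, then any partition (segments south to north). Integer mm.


cube([3250, 100, 2900]);
translate([0, 3900, 0]) cube([3250, 100, 2900]);
translate([0, 100, 0]) cube([100, 3800, 2900]);
translate([3150, 100, 0]) cube([100, 3800, 2900]);


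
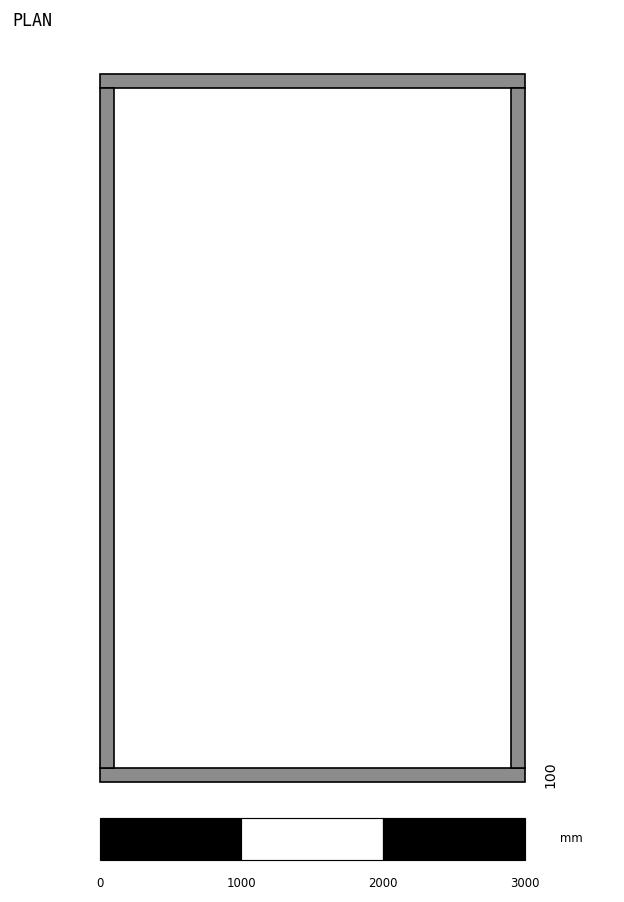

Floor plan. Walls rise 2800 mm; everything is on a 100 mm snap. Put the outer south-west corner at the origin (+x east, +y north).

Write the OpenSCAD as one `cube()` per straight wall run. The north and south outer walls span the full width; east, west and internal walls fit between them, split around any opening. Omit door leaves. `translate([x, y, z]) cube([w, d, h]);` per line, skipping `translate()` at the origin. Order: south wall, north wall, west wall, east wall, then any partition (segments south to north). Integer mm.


cube([3000, 100, 2800]);
translate([0, 4900, 0]) cube([3000, 100, 2800]);
translate([0, 100, 0]) cube([100, 4800, 2800]);
translate([2900, 100, 0]) cube([100, 4800, 2800]);
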